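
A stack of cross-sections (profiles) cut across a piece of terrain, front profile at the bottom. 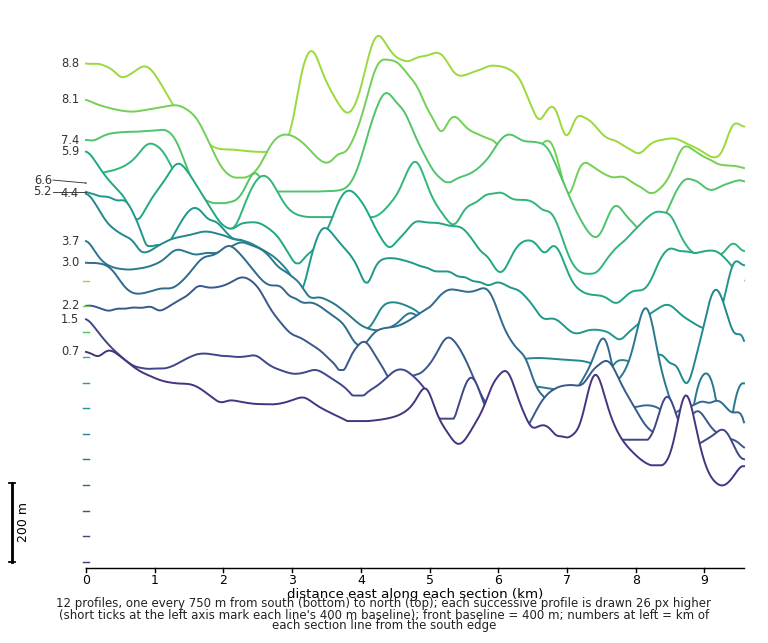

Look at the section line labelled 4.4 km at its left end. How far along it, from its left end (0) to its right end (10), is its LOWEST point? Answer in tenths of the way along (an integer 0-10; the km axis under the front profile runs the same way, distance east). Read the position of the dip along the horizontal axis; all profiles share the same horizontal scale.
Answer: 9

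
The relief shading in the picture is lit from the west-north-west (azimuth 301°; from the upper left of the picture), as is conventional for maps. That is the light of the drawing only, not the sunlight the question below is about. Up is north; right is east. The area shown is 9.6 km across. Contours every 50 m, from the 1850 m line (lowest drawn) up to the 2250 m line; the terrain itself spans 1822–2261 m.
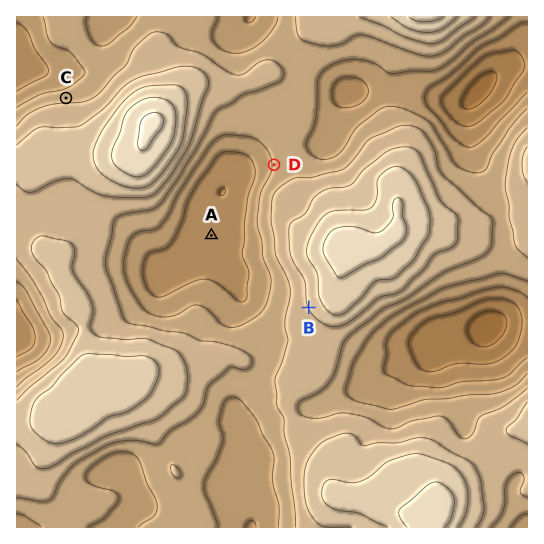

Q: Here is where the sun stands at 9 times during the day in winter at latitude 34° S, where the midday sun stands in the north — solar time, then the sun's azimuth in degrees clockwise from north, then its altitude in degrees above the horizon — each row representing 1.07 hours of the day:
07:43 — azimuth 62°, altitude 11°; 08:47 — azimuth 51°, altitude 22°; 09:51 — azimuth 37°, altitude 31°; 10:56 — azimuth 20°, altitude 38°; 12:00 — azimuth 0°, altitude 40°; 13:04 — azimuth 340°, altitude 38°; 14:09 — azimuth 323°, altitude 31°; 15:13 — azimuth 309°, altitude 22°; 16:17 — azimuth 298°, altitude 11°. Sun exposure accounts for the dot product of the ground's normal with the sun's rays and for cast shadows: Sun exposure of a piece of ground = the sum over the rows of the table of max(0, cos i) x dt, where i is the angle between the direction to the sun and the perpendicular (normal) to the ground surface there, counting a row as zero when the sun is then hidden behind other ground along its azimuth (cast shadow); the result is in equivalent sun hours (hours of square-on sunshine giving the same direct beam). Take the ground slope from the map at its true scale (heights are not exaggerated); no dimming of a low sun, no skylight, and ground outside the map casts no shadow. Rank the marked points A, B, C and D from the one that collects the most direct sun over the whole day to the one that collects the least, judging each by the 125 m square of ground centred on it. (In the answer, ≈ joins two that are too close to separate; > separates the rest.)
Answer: C > A ≈ D > B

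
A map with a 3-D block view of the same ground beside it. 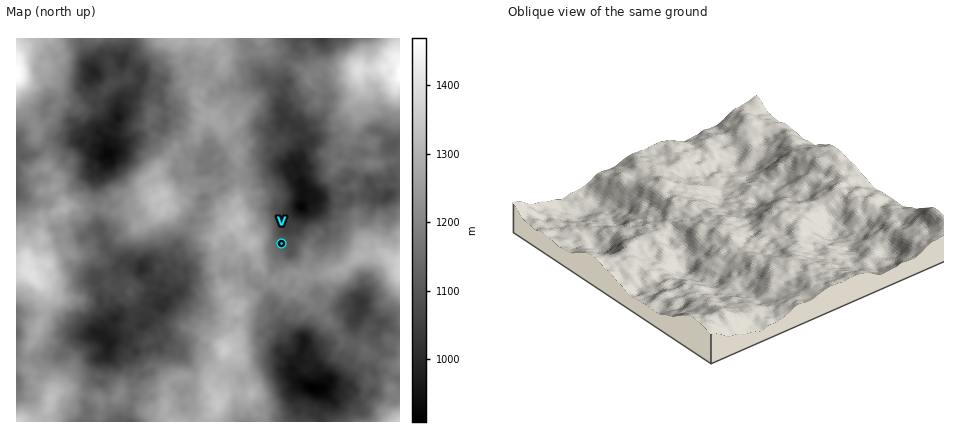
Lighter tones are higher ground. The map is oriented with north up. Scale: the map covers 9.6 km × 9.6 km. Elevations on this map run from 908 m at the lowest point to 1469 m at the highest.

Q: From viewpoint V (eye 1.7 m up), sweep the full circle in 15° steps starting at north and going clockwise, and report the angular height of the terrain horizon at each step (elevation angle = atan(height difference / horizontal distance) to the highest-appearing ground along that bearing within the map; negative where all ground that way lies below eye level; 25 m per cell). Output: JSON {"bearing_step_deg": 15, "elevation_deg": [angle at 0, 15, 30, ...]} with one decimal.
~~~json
{"bearing_step_deg": 15, "elevation_deg": [0.5, 1.1, 3.5, 1.0, 0.0, 2.3, 5.0, 6.7, 7.1, 7.4, 7.9, 8.7, 7.8, 6.9, 8.9, 11.5, 13.8, 15.5, 17.4, 16.3, 14.3, 10.2, 4.9, 1.9]}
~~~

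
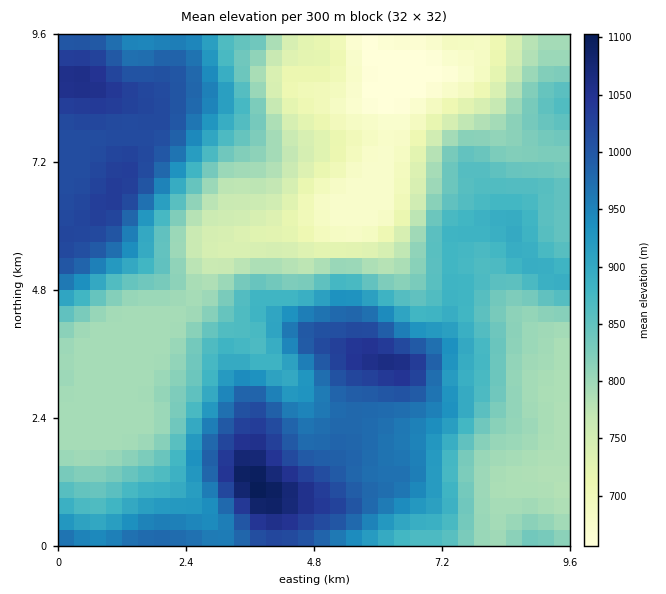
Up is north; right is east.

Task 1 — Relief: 650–1110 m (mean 860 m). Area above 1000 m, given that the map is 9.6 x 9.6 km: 13.4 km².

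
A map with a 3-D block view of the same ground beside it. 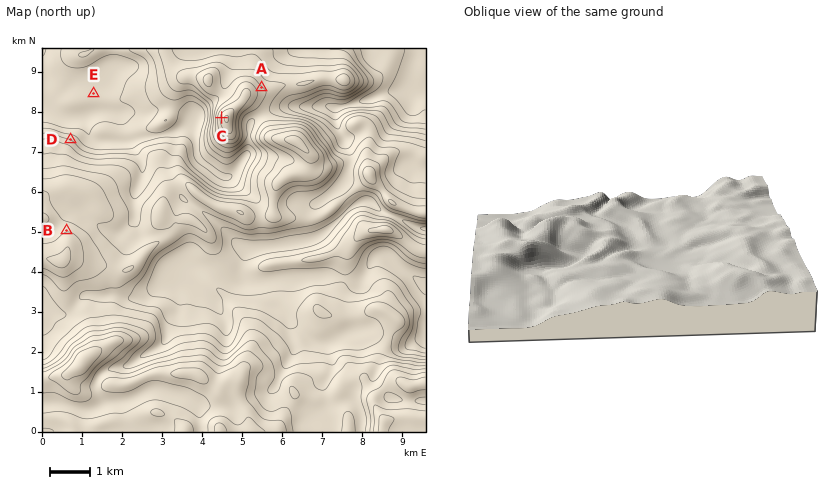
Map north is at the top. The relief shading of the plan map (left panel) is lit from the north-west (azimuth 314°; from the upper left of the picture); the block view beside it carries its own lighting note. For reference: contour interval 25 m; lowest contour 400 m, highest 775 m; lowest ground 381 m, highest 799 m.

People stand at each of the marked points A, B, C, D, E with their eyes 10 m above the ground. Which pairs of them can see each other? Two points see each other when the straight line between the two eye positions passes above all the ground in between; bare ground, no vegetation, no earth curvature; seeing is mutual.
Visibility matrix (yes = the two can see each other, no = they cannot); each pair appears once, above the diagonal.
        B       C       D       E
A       no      no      no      no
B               yes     no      no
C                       yes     yes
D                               yes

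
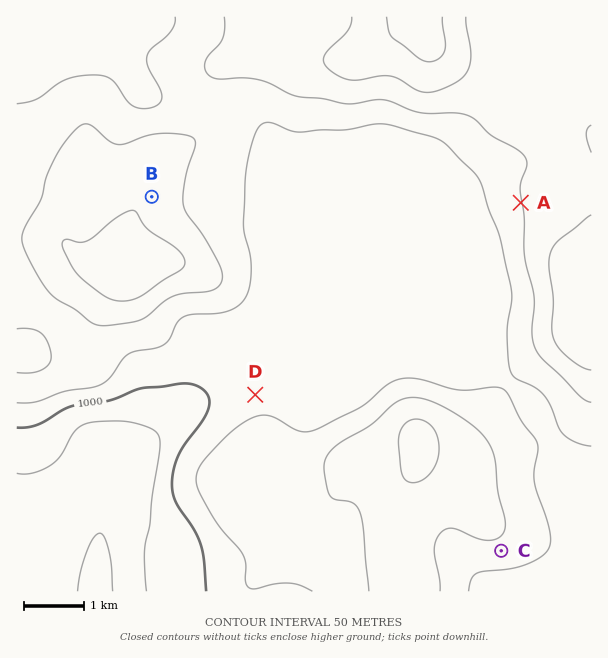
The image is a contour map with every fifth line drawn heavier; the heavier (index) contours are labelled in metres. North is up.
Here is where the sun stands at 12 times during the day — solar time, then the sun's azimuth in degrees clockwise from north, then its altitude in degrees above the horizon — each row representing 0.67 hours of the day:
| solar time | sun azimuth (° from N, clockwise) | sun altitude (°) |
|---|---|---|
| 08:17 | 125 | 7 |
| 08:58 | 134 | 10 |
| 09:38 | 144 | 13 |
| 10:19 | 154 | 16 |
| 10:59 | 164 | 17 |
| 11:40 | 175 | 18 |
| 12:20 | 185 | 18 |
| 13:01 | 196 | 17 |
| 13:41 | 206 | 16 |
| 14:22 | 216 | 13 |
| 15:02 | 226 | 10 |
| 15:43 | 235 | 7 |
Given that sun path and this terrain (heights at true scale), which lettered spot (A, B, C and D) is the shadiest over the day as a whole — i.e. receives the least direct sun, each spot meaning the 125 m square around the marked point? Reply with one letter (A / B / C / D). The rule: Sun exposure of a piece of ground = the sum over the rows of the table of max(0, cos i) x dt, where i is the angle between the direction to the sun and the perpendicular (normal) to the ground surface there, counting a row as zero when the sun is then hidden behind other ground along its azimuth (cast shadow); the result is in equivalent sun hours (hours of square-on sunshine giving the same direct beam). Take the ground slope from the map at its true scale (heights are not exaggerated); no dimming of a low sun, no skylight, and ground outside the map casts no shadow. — D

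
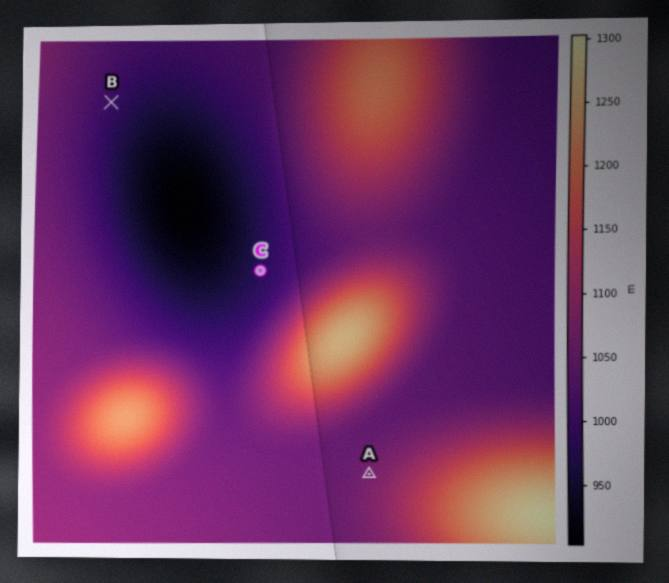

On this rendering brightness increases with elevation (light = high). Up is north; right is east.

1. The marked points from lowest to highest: C B A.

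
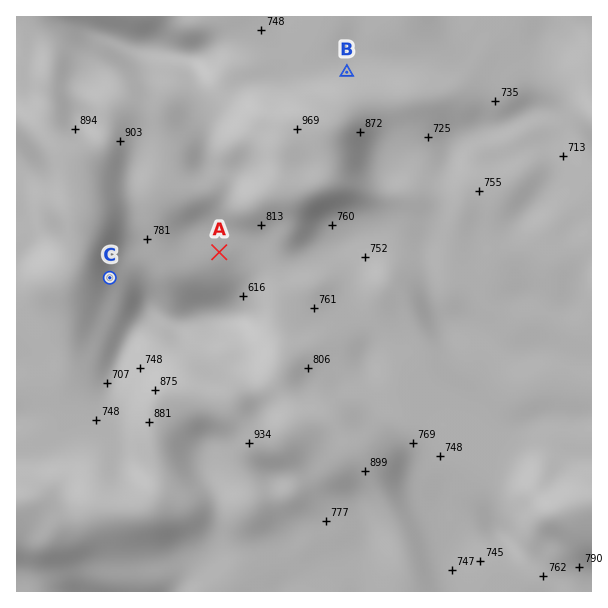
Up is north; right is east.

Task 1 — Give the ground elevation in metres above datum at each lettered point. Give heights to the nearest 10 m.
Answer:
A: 740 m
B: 750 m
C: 780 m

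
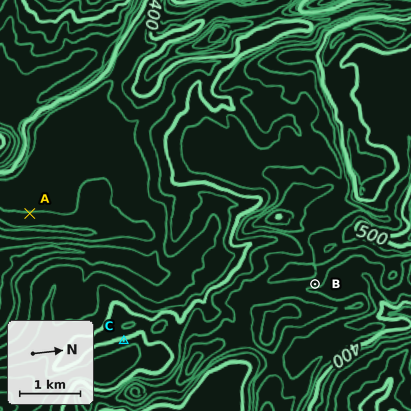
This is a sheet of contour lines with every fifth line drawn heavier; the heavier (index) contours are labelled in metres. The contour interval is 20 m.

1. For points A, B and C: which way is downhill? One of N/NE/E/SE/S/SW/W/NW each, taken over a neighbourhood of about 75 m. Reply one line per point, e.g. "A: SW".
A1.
A: W
B: E
C: E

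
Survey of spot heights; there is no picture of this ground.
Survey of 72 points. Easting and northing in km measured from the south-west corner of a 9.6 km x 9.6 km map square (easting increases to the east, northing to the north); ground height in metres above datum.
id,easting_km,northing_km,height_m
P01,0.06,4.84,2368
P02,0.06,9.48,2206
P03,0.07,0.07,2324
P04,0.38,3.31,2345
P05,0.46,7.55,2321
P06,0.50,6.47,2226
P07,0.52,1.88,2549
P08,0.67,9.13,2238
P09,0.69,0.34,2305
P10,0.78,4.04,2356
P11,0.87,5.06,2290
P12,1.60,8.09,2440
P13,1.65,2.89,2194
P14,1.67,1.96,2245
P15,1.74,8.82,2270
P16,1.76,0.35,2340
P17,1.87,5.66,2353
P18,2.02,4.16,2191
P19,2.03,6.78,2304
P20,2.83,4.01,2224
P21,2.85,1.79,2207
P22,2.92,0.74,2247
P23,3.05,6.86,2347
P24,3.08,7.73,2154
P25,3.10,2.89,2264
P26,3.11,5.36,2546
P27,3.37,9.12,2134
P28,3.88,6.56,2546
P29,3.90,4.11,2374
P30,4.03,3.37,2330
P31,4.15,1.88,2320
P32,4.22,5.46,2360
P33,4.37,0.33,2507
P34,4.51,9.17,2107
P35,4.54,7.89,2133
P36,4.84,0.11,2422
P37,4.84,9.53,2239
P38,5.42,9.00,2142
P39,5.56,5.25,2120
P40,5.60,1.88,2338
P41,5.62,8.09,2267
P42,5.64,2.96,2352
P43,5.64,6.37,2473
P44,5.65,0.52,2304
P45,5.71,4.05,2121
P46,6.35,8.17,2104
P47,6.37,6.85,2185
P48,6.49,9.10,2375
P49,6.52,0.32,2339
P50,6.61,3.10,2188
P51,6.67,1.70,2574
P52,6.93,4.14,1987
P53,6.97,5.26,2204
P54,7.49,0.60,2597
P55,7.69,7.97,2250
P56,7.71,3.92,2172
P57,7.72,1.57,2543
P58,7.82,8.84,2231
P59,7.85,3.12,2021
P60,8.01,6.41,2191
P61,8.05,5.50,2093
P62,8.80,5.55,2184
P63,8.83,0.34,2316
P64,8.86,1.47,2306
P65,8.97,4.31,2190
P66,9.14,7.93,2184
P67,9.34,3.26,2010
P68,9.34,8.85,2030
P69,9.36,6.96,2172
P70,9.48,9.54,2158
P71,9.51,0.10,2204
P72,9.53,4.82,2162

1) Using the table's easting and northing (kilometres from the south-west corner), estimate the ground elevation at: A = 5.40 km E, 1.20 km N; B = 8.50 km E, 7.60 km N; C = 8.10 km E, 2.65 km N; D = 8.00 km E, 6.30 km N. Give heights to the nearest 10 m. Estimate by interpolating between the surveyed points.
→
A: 2260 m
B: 2280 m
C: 2090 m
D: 2230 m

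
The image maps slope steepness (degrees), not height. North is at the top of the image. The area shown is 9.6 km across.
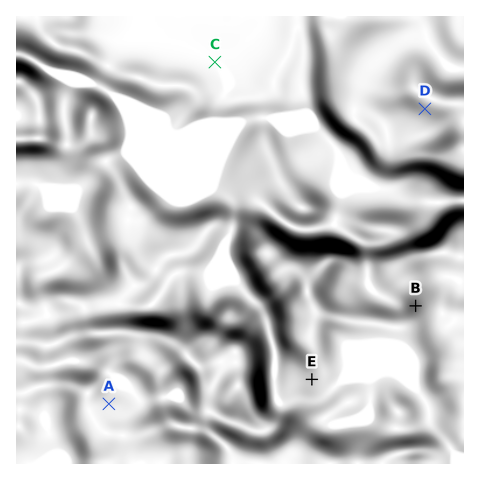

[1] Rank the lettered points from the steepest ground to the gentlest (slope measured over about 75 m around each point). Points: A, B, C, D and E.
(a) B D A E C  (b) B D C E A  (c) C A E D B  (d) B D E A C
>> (d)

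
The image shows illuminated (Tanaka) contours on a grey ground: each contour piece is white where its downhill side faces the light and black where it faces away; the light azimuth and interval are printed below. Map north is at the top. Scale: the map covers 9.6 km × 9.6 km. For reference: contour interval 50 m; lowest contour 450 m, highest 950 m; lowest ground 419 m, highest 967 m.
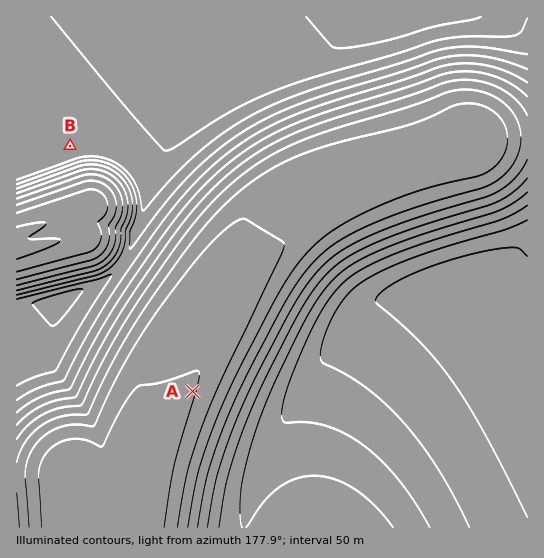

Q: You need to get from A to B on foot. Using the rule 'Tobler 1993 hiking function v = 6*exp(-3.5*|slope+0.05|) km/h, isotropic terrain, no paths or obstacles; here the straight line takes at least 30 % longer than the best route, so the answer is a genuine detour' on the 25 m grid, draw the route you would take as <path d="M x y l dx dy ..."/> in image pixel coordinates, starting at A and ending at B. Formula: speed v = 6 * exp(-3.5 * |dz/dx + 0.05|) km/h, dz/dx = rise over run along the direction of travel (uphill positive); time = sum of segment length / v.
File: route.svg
<path d="M193 391l-43-85 0-96-5-11-12-24-12-12-24-12-16 0-11-5"/>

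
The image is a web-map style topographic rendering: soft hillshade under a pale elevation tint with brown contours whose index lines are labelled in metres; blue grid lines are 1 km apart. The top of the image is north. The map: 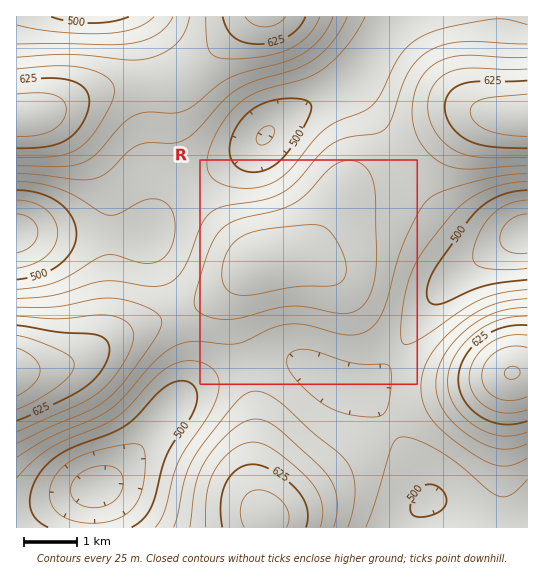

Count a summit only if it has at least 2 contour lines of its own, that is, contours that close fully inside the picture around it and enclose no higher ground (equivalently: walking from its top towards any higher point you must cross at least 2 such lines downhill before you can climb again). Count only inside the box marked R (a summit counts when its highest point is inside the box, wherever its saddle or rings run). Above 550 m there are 1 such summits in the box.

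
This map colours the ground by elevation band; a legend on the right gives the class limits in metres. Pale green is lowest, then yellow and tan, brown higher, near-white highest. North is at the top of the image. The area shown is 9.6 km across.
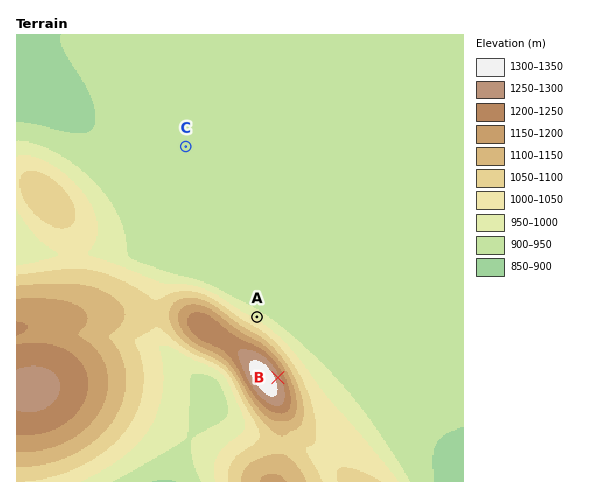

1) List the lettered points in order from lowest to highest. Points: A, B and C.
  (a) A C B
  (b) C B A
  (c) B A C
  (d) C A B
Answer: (d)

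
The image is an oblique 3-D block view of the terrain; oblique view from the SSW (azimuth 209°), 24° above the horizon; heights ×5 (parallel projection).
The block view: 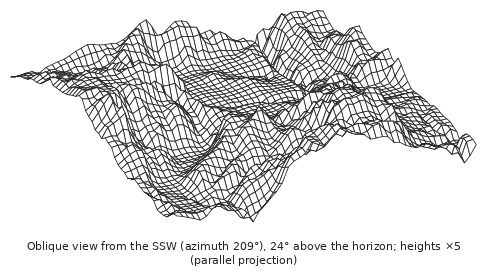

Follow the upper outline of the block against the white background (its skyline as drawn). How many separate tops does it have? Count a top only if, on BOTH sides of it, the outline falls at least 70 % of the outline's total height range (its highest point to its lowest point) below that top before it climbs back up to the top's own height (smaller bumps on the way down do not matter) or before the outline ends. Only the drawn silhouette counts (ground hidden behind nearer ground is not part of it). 0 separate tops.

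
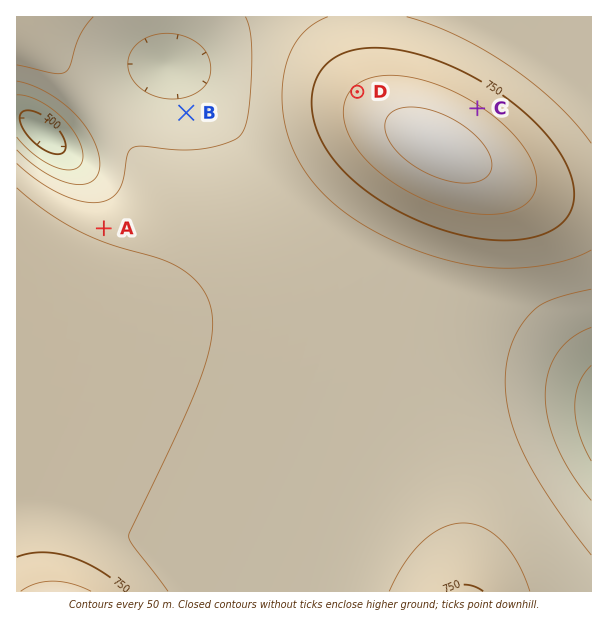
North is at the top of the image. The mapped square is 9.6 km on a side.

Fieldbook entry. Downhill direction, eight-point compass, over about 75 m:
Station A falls N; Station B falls N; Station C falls NE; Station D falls NW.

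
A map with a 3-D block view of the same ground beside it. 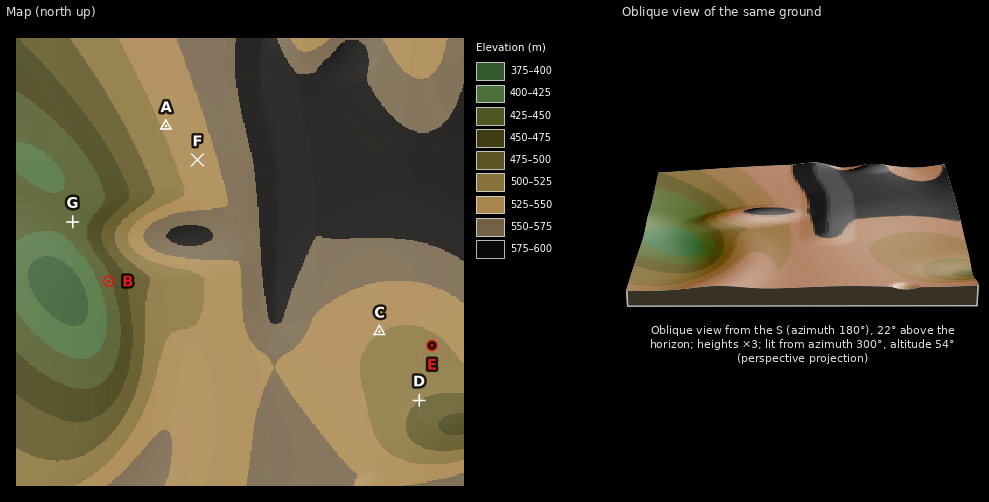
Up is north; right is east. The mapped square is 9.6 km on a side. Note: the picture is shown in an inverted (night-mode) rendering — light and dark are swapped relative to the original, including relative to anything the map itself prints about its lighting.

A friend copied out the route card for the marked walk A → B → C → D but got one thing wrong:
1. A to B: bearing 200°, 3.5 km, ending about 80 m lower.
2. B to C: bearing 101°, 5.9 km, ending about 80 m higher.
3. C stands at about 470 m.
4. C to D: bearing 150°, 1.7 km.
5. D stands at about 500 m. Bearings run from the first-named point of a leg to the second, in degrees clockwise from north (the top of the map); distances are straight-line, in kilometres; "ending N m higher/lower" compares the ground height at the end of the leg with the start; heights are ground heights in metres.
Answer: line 3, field height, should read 530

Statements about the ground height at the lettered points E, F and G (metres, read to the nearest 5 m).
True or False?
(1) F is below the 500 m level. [False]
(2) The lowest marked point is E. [False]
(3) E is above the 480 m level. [True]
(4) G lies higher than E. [False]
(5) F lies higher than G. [True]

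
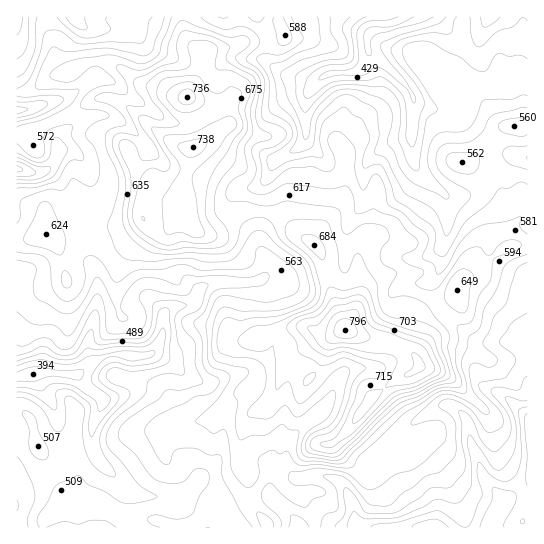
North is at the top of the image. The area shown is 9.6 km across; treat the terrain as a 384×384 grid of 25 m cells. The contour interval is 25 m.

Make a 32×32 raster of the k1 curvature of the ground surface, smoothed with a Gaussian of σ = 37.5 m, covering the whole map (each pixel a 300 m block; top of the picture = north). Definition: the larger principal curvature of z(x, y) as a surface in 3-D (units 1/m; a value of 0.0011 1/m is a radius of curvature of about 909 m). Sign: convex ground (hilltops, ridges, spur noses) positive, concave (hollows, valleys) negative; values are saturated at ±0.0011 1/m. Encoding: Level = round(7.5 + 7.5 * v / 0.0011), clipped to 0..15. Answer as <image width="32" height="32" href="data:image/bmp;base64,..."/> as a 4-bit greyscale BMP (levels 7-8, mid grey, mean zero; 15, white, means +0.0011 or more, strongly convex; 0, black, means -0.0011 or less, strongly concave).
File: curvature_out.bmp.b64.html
<image width="32" height="32" href="data:image/bmp;base64,Qk12AgAAAAAAAHYAAAAoAAAAIAAAACAAAAABAAQAAAAAAAACAAATCwAAEwsAABAAAAAAAAAAAAAAABEREQAiIiIAMzMzAERERABVVVUAZmZmAHd3dwCIiIgAmZmZAKqqqgC7u7sAzMzMAN3d3QDu7u4A////AKyYiZq7qZmfyMipmph7t6t5qZmYiHmIuYubqsuqiplsiJmJiIiYmLi6vIyYmJm5nImIqIial4q5uXi8qZiZqrqKipmYmYiLqJ3+14mpjJyrmoybqZiImpmJ//mIiauNq5uNmrqaqZm5ipf/iHmrjdnLj9epmImpvZyHj/d5h9+6ue6YqYmJi5nLqIzvuV74jIeYr/7KeYmHycl7ff//iriorIqneoraeaiLWZiuqIy6yr2/m6qW28p4rr3O7KmId5mNjdy4y7us3+v9uompqYiIi4q6qLjKiImrvneZireIiauZt5rIypiGXn6Xmb2YiIirqbd6qIiHh55qqZmPuoeGuYmqmHqruHa8enmbnJqXusiZiayqy3eb+oqJu3q43quomIvbv8qIvKp6qquYqZl7iHiemappq6mKmKqYmYmLvKmHfYiqeKqYeKjYeIeIisrLiGypuYanqIi56YiJmZprnYiOuLmJyZuoyNh5q6iZ/4mI7mzcmYiYqsqKibu5idx6q+rvrNu+/IyaqXqne6vP+oh+2Jiep6qrmZqLl3rMt4vs+pvcnLiJmsmrmaiJeu+qm3zM2orqiXq7q4ypmIl7zansq4udu4iHl8i7iIiJeqrdt2qLqYi3nPqMuZiJmYq7eYeKzc3r3brHu9yZmZmMt6qZiMh4muiouXmIq6ea"/>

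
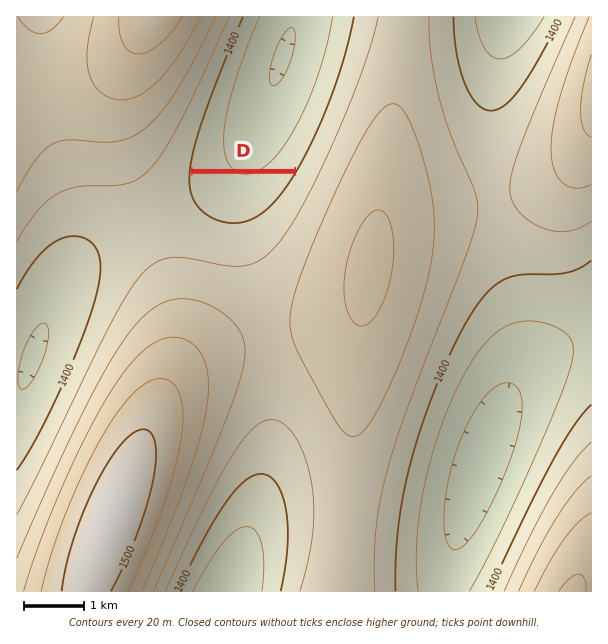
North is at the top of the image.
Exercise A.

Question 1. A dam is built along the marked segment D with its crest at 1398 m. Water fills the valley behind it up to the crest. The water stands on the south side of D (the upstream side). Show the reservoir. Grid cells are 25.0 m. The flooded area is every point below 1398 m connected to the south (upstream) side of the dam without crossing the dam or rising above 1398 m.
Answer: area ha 90.8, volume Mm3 6.51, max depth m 18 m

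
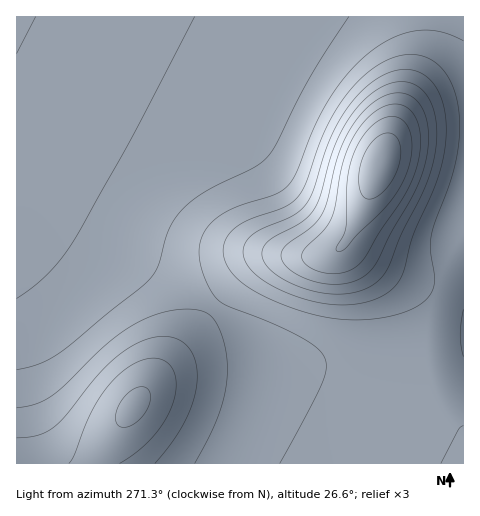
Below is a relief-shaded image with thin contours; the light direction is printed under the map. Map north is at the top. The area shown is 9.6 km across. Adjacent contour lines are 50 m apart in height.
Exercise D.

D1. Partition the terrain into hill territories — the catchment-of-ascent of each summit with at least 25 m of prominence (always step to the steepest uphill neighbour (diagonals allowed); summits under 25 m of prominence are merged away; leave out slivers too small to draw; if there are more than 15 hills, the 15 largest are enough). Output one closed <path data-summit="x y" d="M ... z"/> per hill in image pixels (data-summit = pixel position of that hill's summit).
<path data-summit="381 166" d="M463 16l-446 0-1 177 71 42 68 34 46 28 34 27 20 20 7 13 4 3 40 6 41 0 116-19z"/><path data-summit="133 406" d="M17 193l-1 270 211 1 20-43 13-39 2-27-7-11-35-33-37-25-28-17-68-34z"/><path data-summit="463 463" d="M463 347l-116 19-54-1-23-4-7-3-3 24-7 24-26 57 236 1z"/>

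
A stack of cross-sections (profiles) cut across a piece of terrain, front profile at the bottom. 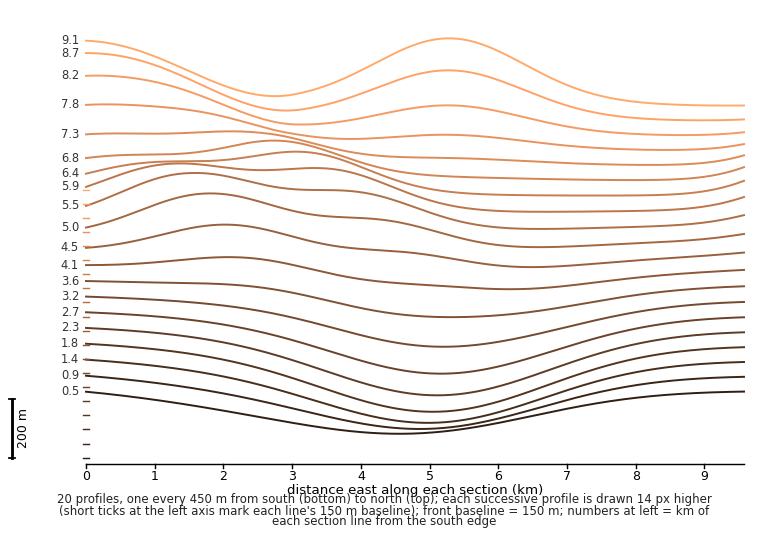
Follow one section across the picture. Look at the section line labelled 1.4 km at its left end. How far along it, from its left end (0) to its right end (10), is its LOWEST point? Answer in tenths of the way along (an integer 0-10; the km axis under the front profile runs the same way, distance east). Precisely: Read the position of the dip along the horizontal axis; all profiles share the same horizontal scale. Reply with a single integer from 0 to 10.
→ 5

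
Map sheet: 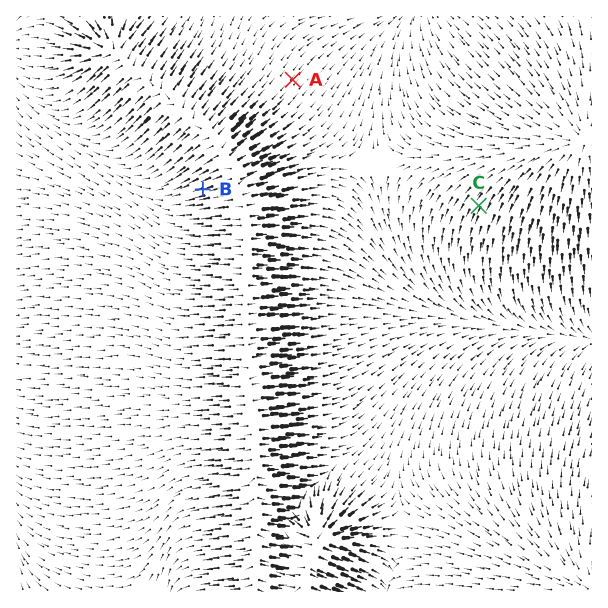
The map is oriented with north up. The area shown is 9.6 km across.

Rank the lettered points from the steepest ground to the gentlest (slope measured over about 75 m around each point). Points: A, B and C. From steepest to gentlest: B C A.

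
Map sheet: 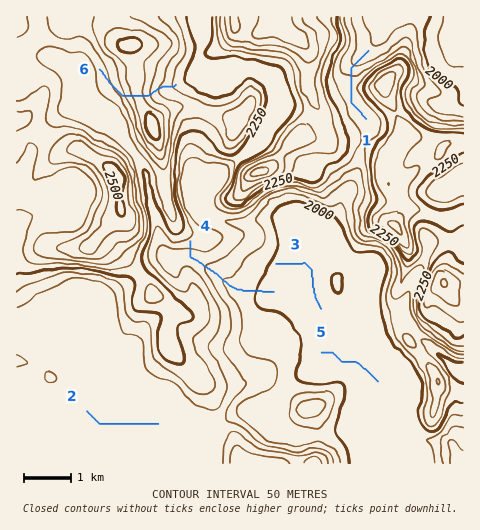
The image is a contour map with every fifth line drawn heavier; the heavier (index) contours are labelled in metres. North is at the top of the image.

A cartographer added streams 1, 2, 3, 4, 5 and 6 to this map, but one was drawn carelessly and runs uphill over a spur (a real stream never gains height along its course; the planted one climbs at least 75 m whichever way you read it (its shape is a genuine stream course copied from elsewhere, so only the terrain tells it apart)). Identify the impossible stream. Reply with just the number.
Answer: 6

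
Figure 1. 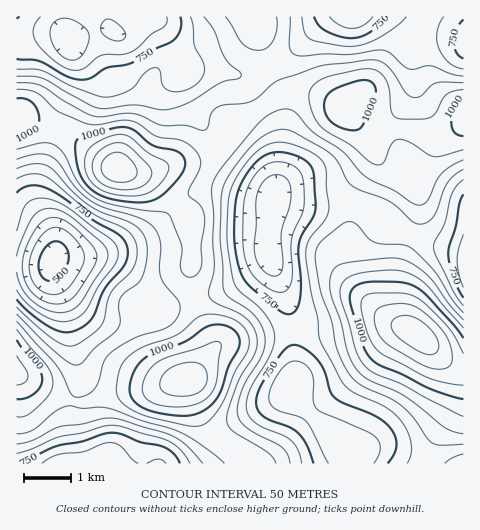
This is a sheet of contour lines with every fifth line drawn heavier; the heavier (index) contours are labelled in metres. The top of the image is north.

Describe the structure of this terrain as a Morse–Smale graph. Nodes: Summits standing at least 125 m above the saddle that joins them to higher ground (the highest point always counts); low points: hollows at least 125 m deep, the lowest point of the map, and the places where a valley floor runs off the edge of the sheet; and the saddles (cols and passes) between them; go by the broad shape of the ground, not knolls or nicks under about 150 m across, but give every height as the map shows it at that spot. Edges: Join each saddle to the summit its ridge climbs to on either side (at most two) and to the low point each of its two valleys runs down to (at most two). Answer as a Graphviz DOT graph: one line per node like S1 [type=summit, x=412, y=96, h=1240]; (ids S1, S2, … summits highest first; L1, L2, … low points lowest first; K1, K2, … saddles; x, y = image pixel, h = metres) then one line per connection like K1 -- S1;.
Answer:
graph terrain {
  S1 [type=summit, x=118, y=168, h=1191];
  S2 [type=summit, x=417, y=335, h=1182];
  S3 [type=summit, x=188, y=379, h=1138];
  S4 [type=summit, x=17, y=371, h=1071];
  L1 [type=low, x=52, y=262, h=475];
  L2 [type=low, x=68, y=42, h=615];
  L3 [type=low, x=270, y=255, h=620];
  L4 [type=low, x=106, y=463, h=654];
  L5 [type=low, x=463, y=264, h=654];
  L6 [type=low, x=353, y=17, h=661];
  K1 [type=saddle, x=55, y=129, h=978];
  K2 [type=saddle, x=220, y=439, h=924];
  K3 [type=saddle, x=195, y=300, h=918];
  K4 [type=saddle, x=262, y=106, h=911];
  K5 [type=saddle, x=74, y=402, h=902];
  K6 [type=saddle, x=271, y=64, h=877];
  K7 [type=saddle, x=412, y=236, h=835];
  K8 [type=saddle, x=293, y=332, h=765];
  K1 -- S1;
  K1 -- L1;
  K1 -- L2;
  K2 -- S3;
  K2 -- L3;
  K2 -- L4;
  K3 -- S1;
  K3 -- S3;
  K3 -- L1;
  K3 -- L3;
  K4 -- S1;
  K4 -- L2;
  K4 -- L3;
  K5 -- S3;
  K5 -- S4;
  K5 -- L1;
  K5 -- L4;
  K6 -- S1;
  K6 -- L2;
  K6 -- L6;
  K7 -- S1;
  K7 -- S2;
  K7 -- L3;
  K7 -- L5;
  K8 -- S2;
  K8 -- S3;
  K8 -- L3;
}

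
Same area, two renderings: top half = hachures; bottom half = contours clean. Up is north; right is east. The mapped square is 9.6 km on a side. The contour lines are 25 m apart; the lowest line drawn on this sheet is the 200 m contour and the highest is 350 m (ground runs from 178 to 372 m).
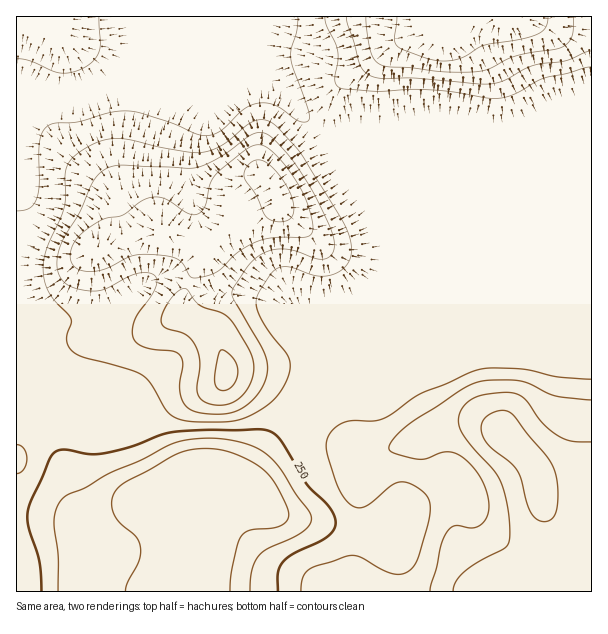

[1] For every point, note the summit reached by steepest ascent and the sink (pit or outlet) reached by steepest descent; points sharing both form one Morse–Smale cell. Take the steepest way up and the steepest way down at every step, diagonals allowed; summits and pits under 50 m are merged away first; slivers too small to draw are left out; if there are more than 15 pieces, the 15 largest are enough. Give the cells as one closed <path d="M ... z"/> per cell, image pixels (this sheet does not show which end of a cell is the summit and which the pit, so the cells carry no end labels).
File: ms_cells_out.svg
<path d="M591 122l-79 0-8 4-96-4-13 5-59 0-12 4 2 6 18 18 30 70 6 23-1 22-5 12-12 12-25 63-24 39-42 45-30 48-11 11-15 8-9 10-18 43-1 18 2 13 403-1z"/><path d="M242 16l-86 0-18 44-12 13-15 11-31 13-64 2 0 219 16 39 14 17 18 16 9 20 0 12-6 24 0 25 5 20 8 16 16 13 11 0 33-20 16-2 18 20 12 28 2 24 4-18 14-34 9-10 15-8 11-11 21-36 46-51 24-36 28-66 2-6 12-12 6-19 0-15-2-14-34-79-18-18-2-6-13-9-16-15-5-8-22-21z"/><path d="M591 16l-349 1 26 61 22 21 5 8 16 15 15 8 10-3 59 0 13-5 54 4 42 0 8-4 79 0z"/><path d="M17 319l-1 272 82 1-8-5-4-11 0-22 4-11 12-14 30-22-3-1-22 14-11 0-7-4-11-13-6-12-5-20 0-25 6-24 0-12-9-20-18-16-14-17z"/><path d="M155 16l-138 0-1 82 64-1 31-13 15-11 12-13 18-42z"/><path d="M156 498l-15 2-39 29-10 10-6 15 0 22 6 13 7 3 89-1-2-45-14-31z"/>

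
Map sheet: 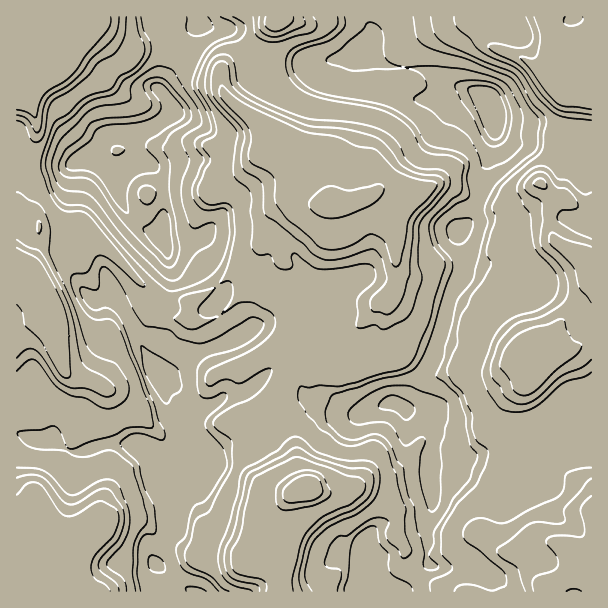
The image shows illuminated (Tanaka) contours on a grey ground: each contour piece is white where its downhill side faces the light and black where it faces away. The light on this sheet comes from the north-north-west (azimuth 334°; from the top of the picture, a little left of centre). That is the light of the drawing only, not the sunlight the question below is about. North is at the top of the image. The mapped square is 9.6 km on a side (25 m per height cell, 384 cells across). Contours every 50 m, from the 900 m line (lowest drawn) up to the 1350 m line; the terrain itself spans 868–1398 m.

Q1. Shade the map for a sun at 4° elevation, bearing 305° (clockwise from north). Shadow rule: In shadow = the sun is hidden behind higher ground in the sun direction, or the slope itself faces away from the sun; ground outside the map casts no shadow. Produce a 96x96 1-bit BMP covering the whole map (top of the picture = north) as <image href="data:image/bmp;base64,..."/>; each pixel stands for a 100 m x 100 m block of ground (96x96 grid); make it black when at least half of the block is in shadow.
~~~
<image width="96" height="96" href="data:image/bmp;base64,Qk2+BAAAAAAAAD4AAAAoAAAAYAAAAGAAAAABAAEAAAAAAIAEAAATCwAAEwsAAAIAAAAAAAAA////AAAAAAAAAf///4f////gABgAAf//z4f////gAAAAD///h4f////AAAAAD///AAP////AAAAAH//8AAP///+AAAAAP//4AHP///+AAAAAP//4AHP///+AAAAAH//4ACH///8AAAAAA//4AAH///8AAAAAAf/4AAH///8AAAAAAP/4AAD///8AAAAAAP/4AAH///8AAAAAAP/4AAf///8AAAAAAH/4AA////8AAAADgH/4AAf///8AAAADgP/wAAP///8AAAAHgO/wAAB+f/8AAAAHAN/8AAA8P/8AAAAGAB//wAA4P/4AAAAAAB//wAAQH/wAAAAAAB//4AAAH/AAAAAAAB//4AAAB+AAAAAAAD//4AAAB8AAAAAAPH//wAAAB4AAAAAAP///wAAABwAAAAMOP///gAAEA/8AAA9+D///AAAHw//AAD/+AP//AAA////AB/88AH//AAA////AD/8AAf//gAH////AP/8AB///gAH////AP/8AH///4AP////AH/8Af///+AP////AD/8Aff/++AP///+AB/8A+P/894J///8AA/88///8d8Zj//8AAf/8///8A+YAP/4AAP/4///8AeIAB/8AAH/4///4AGAAAP8AAB/w///wAAAAAH/AAA/g////+AAAAD/gAAPB//+f/gAAAH/gAAHB///P/wAAA//gAAAA///H/4AAf//gAAQA///H/8AAP//oAAYA//oAf8AAH//+AAID//ADn4AAD//+AAAD//AHzwAAA///AAAH/+DD4AAAA///AAAH/+OA4AAAAf//wAAH/+GAcAAAAP//wAAH/8HAAAAB+P//wAAH/8fAAAAP/f//wAAP/4/AAAI//f//wAAP/x/AAAA//f//4AAP/z/AAAAf/f//8AAP/n/gAEAf/P//+AAP4P/gAAAP/v//+AAPwf/ggAAA/v//8AAPg///wAAB////4AAPB///wAAH////wAcOB///4AAf////gD8OD///8AAf////AH8Nj///8AAP////AH8D///88AAA///+AD8H///8cAAAP1/+AA4P///8AAAADw//A+wP///8AAAABgf/AOgP///8AAAAAAP/AOAf///+AAAAAAH/AMAf///+AAAAAOB+AAAf////AAAAA+A8AAAf////AAAAA8AYAAAf///+AAAAB5wAAAAf///+AAAAAz/3AAAf////AAAAAD/vgAAf////gAAAAH/PgAEf////gAAAAH+PwAff////gAAAAH8fwA/f////gAAAAf4fwD+f////ABAAB/w/wD8f////APAAP/h/wBj/////B+AD//D/wAf////+D8D//+D/4Ac////+H4P//+H/8AAB///+Pwf//+H/8AAA///8Pg///8D/8AAAf//8HA///4B/8AAAP//8GA///wH/4AAAH//4AA///gfxgAAAH//wAB///A/AAAAAD//gAD//+AAAAAAAB//AAH//8AAAAAAAA/+AAD//4AAAAAAAAf4AEA//wAAQAAAAAfwAOAfPgAAAABA="/>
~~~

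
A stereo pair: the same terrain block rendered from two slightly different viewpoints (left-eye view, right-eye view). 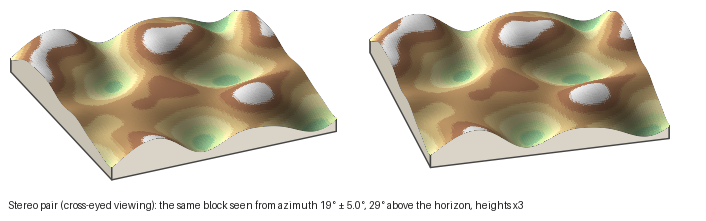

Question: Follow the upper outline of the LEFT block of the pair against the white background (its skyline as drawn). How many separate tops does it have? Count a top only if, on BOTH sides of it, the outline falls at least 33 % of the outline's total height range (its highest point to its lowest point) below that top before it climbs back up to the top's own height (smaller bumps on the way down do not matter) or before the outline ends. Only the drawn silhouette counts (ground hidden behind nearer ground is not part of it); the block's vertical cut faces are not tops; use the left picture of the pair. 1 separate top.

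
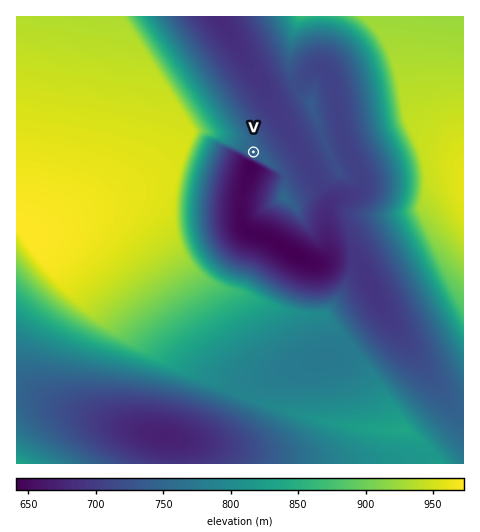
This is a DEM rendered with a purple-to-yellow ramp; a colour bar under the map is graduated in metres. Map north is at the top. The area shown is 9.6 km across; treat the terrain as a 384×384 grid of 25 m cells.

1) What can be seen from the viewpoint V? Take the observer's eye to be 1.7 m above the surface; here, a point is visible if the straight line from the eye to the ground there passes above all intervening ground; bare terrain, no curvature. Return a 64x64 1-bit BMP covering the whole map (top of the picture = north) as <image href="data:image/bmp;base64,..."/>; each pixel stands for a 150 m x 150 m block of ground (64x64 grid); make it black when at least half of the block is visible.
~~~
<image width="64" height="64" href="data:image/bmp;base64,Qk0+AgAAAAAAAD4AAAAoAAAAQAAAAEAAAAABAAEAAAAAAAACAAATCwAAEwsAAAIAAAAAAAAA////AAAAAAAAAAAAAAAADgAAAAAAAAAOAAAAAAAAABwAAAAAAAAAOAAAAAAAAABxAAAAAAAAH+EAAAAAAAAfwwAAAAAAAB+DAAAAAAAAH4cAAAAAAAAfBwAAAAAAAD4PAAAAAAAAPA8AAAAAAAA4DwAAAAAAADAfAAAAAAAAcB8AAAAAAABgPwAAAAAAAMA/AAAAAAAAwH8AAAAAAAGAfwAAAAAAAwD/AAAAAAAHAf8AAAAAAH4B/wAAAAAH/AP/AAAAAB/8A/4AAAAA/+AH/gAAAAf/wAP8AAAAH/+AAfwAAAA//gAB+AAAAH/4AAH4AAAA/+AAA/gAAAD/AAAH8AAAAfwAAAfwAAAB+AAAD+AAAAH4AAAf4AAAAfAAAB/gAAAD8AAAP8AAAAPwAAA/wAAAAfAAAD/AAAAB8AQAP8AAAAHwAgA/4AAAAfAAAB/gAAAB8AAEP+AAAADwAAQ/wAAAAPAACD/AAAAA8GAYf8AAAABxwBB/wAAAAH+AMP+AAAAAfgBw/4AAAABwAGD/AAAAAEAA4P8AAAAAgADg/wAAAAEAAcD+AAAAAAABwP4AAAAAAAOA/gAAAAAAA4D+AAAAAAADwP4AAAAAAAfh/AAAAAAAB//8AAAAAAAP//wAAAAAAA//+AAAAAAAD//4AAAAAAAf//AAAAAAAB//4AAAAAAAH//AAA=="/>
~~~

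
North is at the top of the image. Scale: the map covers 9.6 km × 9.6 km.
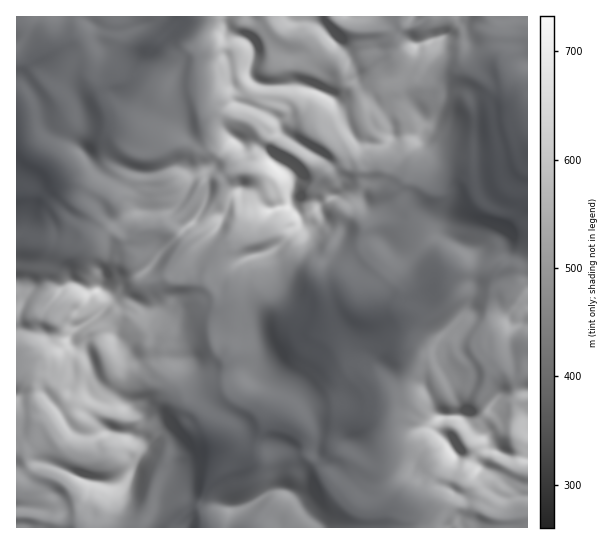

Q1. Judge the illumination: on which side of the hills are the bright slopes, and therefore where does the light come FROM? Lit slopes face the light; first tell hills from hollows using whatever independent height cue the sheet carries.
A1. SW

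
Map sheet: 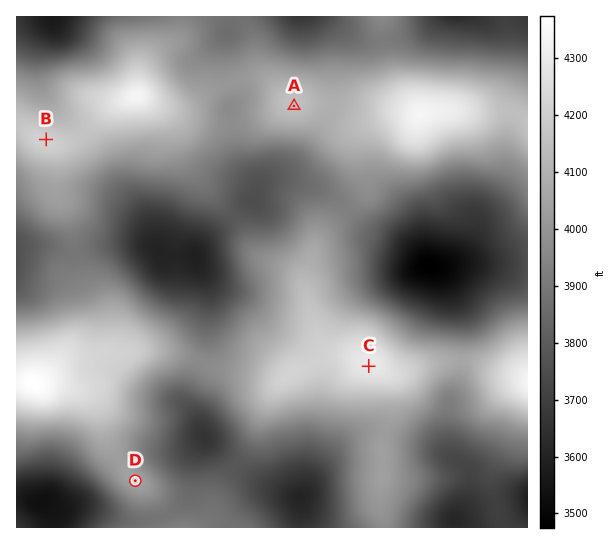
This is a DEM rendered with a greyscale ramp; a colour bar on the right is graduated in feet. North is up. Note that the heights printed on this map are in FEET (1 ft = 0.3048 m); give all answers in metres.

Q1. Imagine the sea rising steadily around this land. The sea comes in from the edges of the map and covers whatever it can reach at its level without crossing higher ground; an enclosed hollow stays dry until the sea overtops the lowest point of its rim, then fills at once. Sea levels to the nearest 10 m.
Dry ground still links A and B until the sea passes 1220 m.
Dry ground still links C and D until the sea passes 1210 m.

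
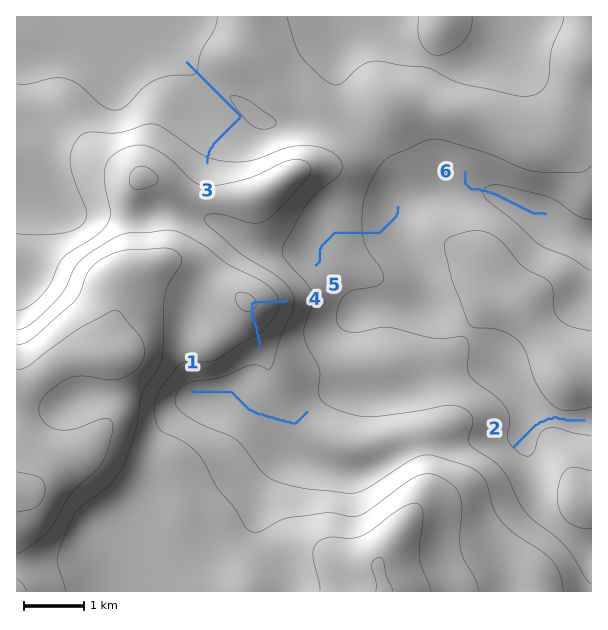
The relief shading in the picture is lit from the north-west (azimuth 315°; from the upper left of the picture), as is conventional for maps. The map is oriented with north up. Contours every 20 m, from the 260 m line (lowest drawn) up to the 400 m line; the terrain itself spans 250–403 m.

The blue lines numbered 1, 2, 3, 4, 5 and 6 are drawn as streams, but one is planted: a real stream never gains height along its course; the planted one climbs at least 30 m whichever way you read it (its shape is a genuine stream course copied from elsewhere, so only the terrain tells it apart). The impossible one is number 4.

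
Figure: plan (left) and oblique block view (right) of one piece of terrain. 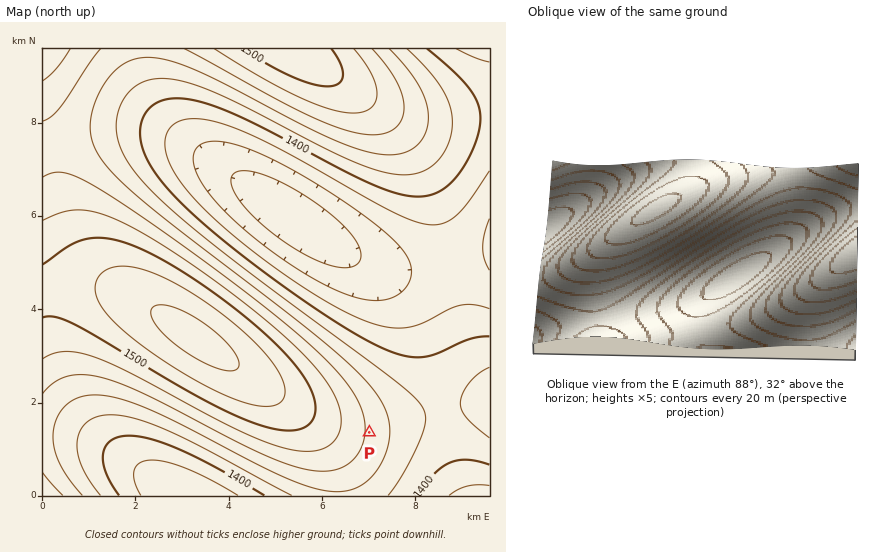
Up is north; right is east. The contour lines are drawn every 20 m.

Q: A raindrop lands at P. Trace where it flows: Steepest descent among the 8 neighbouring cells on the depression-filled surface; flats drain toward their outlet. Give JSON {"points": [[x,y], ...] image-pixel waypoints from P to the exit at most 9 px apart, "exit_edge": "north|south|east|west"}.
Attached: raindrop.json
{"points": [[369, 432], [379, 432], [388, 432], [397, 432], [407, 432], [416, 432], [425, 432], [435, 442], [444, 451], [450, 460], [453, 470], [457, 479], [461, 488], [465, 495]], "exit_edge": "south"}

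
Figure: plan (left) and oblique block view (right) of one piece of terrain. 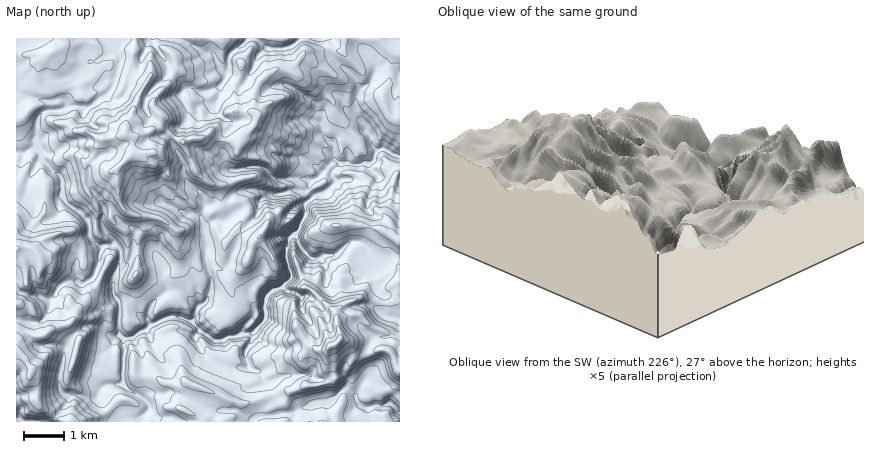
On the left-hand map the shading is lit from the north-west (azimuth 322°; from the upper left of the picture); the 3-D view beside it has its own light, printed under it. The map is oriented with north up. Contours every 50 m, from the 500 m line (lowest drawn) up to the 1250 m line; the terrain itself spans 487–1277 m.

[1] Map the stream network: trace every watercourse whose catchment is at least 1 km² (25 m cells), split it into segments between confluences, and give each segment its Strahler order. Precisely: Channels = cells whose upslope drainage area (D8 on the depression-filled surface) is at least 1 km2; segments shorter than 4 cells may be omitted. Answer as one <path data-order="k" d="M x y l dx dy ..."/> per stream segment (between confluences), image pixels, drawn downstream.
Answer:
<path data-order="1" d="M258 418l16-2 6-2 14-2 6-4 10-2 4-4 12-2 4-2 2 0 4-2 8-8 4 0 8 8"/><path data-order="1" d="M148 404l-8-8-10-4-4-4-2-2 0-6"/><path data-order="2" d="M356 396l2 6 4 4 4 2 4 0 2-2 10 0 4-2 4 0 6 4 4 6"/><path data-order="1" d="M358 390l-2 6"/><path data-order="2" d="M124 380l-2-2 2-24 0-14 2-2"/><path data-order="1" d="M284 376l-14 6-4 0-8-12-4 0-6-4-2-8 0-6 6-12 0-8"/><path data-order="1" d="M64 356l-2 8-2 10 0 14 4 6 14 0 8 4 10 0 2-4 2-4 4-4 4-2 12 0 4-4"/><path data-order="3" d="M126 338l8 0 4-6 4-2 2 0 10-6"/><path data-order="1" d="M118 336l8 2"/><path data-order="1" d="M196 336l2-4 4 0"/><path data-order="3" d="M252 332l8-6 6-8 0-14 2-8 10-8 2 0 8-6"/><path data-order="3" d="M202 332l12 8 10 0 4-4 6 0 8-2 8 0 2-2"/><path data-order="3" d="M154 324l16-8 12 2 8 4 2 0 2 2"/><path data-order="3" d="M194 324l8 8"/><path data-order="1" d="M52 298l4-4 0-2 2-4 4-4 4-2 10 0 4 2 4 0 4-4 2 0 4-4 6-16 0-6 2-6 2-2"/><path data-order="1" d="M300 296l-4-4-8 0-4-2 0-4 4-4"/><path data-order="3" d="M288 282l2-4 2-4-6-14 0-12 2-4 0-6 10-8"/><path data-order="1" d="M162 268l0 8 4 6 0 10-6 4-8 8-2 4-2 12 2 4 4 0"/><path data-order="1" d="M374 262l0-4-4-4-4-6-4-6-4 0-6 0-4 2-12 10-12 0-6 4-6 0-12-12-4-8 2-8"/><path data-order="2" d="M104 246l12 0"/><path data-order="2" d="M116 246l4 4 0 10-6 16 0 18 0 2 4 2 2 6-2 28 8 6"/><path data-order="3" d="M298 230l2-4 0-2 6-10 0-10 10-10 2 0 2-2 6 0 8-8 0-6-2-2 0-4 6-6 6-2"/><path data-order="2" d="M202 218l2 6 2 16 0 20 6 18 0 8-4 10 0 4-4 4-4 2-4 6 0 4-2 4 0 4"/><path data-order="1" d="M164 204l4 0 12 8 18 4 4 2"/><path data-order="1" d="M96 194l2 4 6 10 0 8-2 4 0 6 4 6 8 8 0 2 2 4"/><path data-order="1" d="M274 194l10 0 6-4 16 0 4-4 0-6"/><path data-order="2" d="M310 180l8-2 6-6"/><path data-order="1" d="M184 176l2 4 8 8 4 2 6 6 0 12-2 6 0 4"/><path data-order="2" d="M324 172l10-12 2 0"/><path data-order="1" d="M374 172l-6-6 2-2"/><path data-order="1" d="M34 170l4-10 6 2"/><path data-order="1" d="M232 170l4 0 14-4 10 0 4 2 10 10 4 0 2 2 26-2 4 2"/><path data-order="3" d="M344 164l26 0"/><path data-order="3" d="M370 164l4-4 0-4 4-6"/><path data-order="2" d="M44 162l18 18 0 8 2 0 2 14 4 4 8 4 10 12 2 14 8 10 6 0"/><path data-order="2" d="M336 160l4 2 4 2"/><path data-order="1" d="M306 160l14 12 4 0"/><path data-order="3" d="M378 150l2 0 6 0 6 4 8 2"/><path data-order="1" d="M320 114l2 2 0 16 12 12 0 14 2 2"/><path data-order="2" d="M62 110l-2 0-14 0-4 2-4 6-2 4 0 16 6 10 0 10 2 4"/><path data-order="1" d="M216 102l4-8 0-8"/><path data-order="1" d="M52 100l12 0 2 4 0 2-4 4"/><path data-order="1" d="M186 88l8 0 6 4 6 0 14-6"/><path data-order="2" d="M220 86l4-6 2-4 2-4 0-2"/><path data-order="1" d="M370 82l-10 8-4 8 0 12 6 12 4 4 0 6 4 4 4 12 2 2 2 0"/><path data-order="2" d="M228 70l0-12 2-4 12-8 6-8 6 0 4 2 8 8 4 0 2 0 12 0 4 0 6-4 6-6 22 0"/><path data-order="1" d="M166 64l-2-6-10-14 0-4 0-2 24 0 4 2 22 12 8 0 2 4 6 12 4 4 4-2"/><path data-order="1" d="M90 62l6 0 8-4 4-6 2 2 8 0 2 2 0 6-2 6-2 6-2 4 0 6-2 4-6 8-8 2-10 10-2-2-18 0-6 4"/>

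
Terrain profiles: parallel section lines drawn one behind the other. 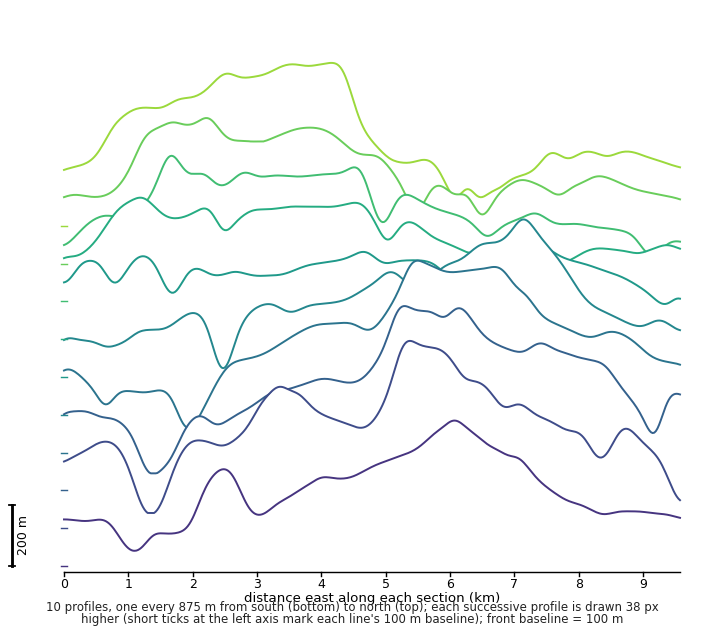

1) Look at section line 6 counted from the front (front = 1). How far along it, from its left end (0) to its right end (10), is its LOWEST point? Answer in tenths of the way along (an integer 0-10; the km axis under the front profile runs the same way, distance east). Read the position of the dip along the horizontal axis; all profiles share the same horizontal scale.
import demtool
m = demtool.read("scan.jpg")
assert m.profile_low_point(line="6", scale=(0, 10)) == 10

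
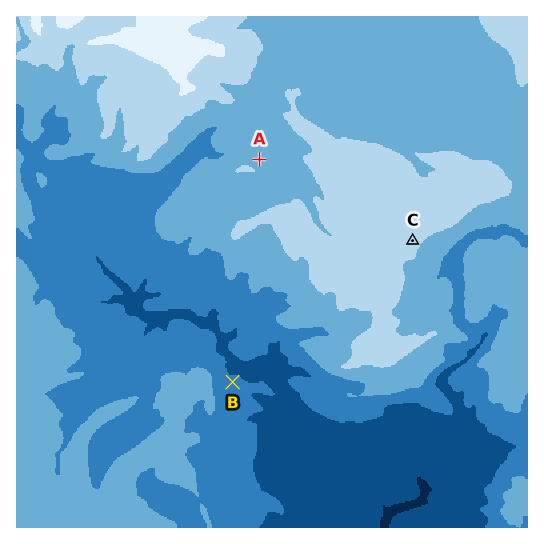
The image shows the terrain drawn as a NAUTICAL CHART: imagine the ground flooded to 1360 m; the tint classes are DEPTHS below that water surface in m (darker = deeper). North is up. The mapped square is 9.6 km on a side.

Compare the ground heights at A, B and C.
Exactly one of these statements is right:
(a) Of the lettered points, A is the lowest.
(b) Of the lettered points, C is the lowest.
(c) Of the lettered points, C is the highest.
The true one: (c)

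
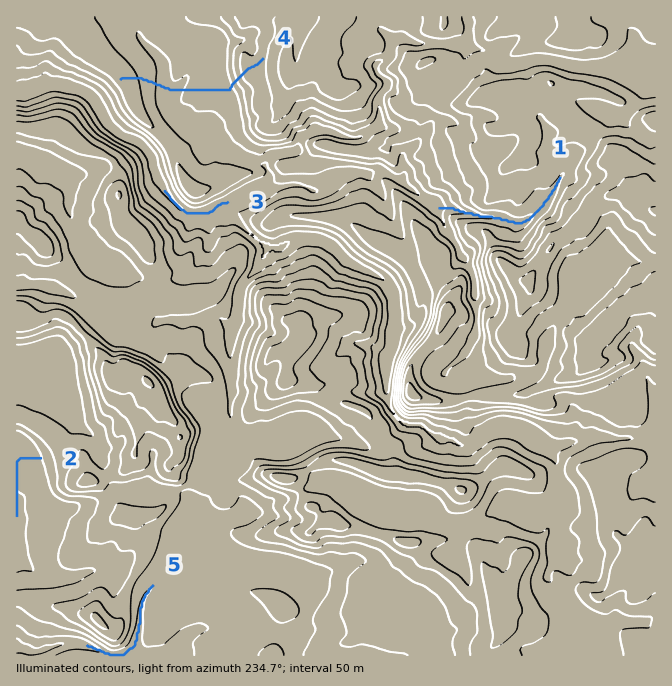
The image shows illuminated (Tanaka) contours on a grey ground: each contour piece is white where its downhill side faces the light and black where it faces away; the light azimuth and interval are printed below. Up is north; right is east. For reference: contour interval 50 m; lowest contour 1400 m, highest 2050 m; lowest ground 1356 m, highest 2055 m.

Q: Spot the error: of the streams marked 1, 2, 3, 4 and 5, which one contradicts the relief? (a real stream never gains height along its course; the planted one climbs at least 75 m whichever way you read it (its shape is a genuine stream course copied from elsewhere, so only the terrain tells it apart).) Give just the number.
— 4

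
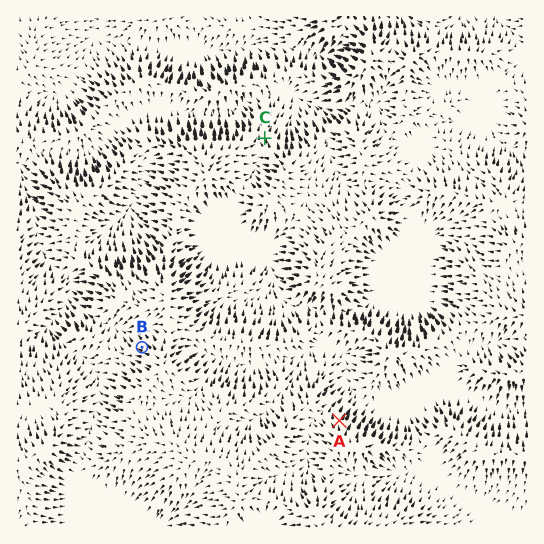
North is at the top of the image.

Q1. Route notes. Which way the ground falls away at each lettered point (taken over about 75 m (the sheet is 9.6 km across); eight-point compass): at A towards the N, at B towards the NW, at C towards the N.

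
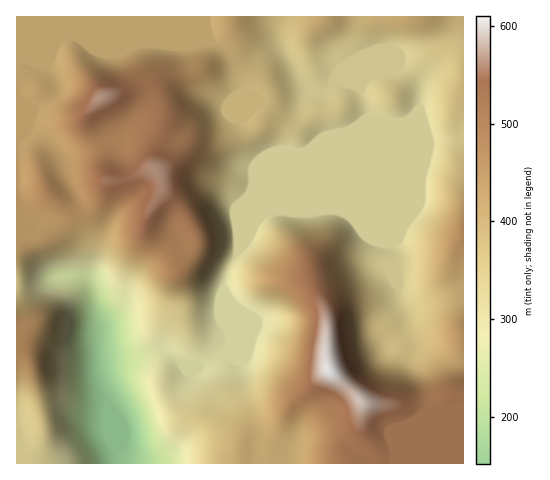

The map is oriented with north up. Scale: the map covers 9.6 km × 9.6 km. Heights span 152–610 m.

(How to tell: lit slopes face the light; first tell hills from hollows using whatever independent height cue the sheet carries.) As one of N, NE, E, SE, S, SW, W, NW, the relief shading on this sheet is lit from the W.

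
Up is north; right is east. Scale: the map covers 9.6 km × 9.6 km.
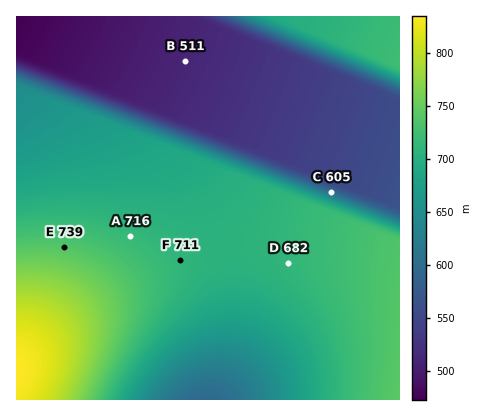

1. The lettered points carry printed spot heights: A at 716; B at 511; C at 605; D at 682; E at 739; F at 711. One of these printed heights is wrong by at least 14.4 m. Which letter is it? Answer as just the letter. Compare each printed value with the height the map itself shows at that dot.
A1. D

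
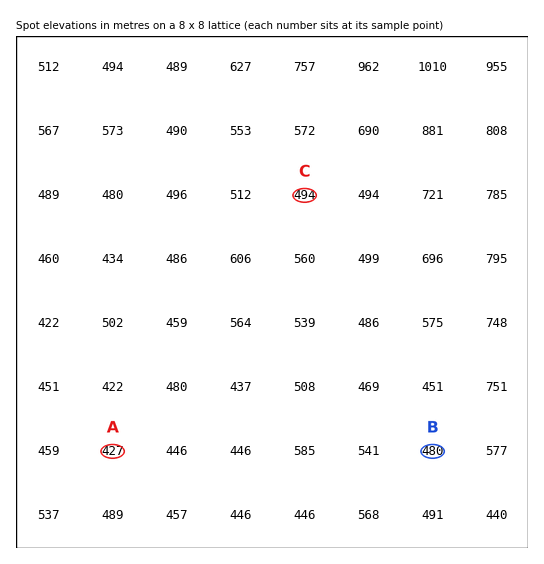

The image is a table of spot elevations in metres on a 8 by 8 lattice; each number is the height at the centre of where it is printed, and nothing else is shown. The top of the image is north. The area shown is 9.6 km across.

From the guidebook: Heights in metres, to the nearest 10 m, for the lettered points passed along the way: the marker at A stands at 430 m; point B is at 480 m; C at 490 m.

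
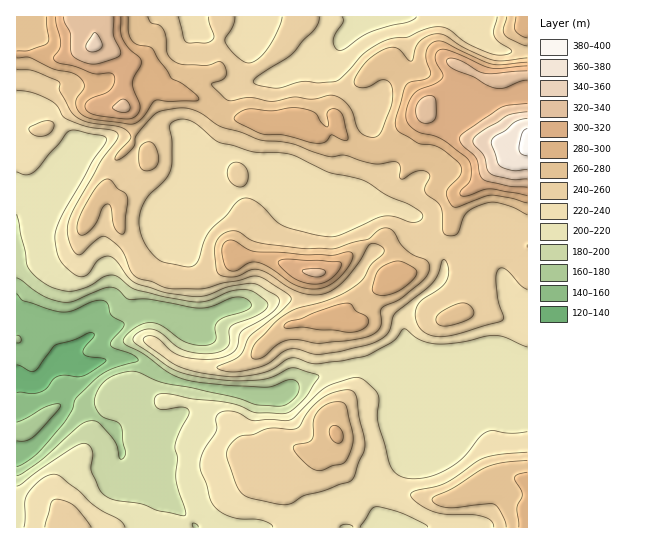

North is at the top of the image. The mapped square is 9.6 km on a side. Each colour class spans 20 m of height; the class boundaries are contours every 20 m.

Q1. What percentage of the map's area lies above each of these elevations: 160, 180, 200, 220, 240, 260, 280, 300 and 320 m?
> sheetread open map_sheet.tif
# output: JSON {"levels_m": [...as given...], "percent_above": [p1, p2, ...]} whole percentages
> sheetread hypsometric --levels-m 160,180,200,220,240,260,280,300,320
{"levels_m": [160, 180, 200, 220, 240, 260, 280, 300, 320], "percent_above": [96, 92, 85, 69, 47, 26, 13, 7, 3]}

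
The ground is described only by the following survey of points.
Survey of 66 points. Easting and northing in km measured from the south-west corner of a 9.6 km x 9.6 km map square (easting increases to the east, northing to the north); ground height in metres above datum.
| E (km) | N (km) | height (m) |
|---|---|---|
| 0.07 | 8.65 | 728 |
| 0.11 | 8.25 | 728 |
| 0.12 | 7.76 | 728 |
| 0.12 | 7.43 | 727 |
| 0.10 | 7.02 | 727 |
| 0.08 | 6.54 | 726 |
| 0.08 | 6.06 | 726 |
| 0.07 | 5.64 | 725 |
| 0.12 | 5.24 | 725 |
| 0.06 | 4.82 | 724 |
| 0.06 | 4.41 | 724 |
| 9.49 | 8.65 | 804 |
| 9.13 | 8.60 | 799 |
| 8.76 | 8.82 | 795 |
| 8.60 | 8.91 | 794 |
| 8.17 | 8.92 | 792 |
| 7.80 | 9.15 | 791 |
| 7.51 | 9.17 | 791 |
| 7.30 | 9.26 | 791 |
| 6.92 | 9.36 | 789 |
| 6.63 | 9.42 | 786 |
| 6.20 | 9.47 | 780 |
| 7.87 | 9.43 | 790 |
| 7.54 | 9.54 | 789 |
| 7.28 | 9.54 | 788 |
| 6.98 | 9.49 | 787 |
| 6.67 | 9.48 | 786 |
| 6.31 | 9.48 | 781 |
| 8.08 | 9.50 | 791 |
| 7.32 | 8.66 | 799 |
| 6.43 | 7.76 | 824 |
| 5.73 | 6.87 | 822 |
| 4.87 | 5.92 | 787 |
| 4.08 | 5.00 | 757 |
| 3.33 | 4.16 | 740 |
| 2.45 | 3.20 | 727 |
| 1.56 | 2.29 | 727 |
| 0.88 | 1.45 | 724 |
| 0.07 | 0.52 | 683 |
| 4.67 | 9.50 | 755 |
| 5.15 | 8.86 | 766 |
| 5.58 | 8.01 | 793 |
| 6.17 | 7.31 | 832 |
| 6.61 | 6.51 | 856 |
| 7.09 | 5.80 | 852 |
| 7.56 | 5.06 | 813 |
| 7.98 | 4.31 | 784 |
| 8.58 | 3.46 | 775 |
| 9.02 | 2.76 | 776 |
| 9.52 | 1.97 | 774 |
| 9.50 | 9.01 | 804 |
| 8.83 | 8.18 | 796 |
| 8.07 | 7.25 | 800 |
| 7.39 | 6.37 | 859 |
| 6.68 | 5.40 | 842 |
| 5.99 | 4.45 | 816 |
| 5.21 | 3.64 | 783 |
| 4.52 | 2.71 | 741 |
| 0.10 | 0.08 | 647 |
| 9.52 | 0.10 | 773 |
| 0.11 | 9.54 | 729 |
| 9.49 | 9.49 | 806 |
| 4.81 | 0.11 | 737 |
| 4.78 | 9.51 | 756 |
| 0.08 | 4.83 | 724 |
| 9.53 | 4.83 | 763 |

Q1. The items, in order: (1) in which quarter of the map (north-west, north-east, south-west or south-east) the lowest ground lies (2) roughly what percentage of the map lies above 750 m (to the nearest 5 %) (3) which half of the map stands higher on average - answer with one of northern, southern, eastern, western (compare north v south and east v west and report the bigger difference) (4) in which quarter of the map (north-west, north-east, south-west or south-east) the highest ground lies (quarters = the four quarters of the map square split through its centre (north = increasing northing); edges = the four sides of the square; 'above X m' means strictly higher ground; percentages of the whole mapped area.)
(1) The lowest ground is in the south-west quarter.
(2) About 55 % of the map lies above 750 m.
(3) The eastern half stands higher on average than the western half.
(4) The highest ground is in the north-east quarter.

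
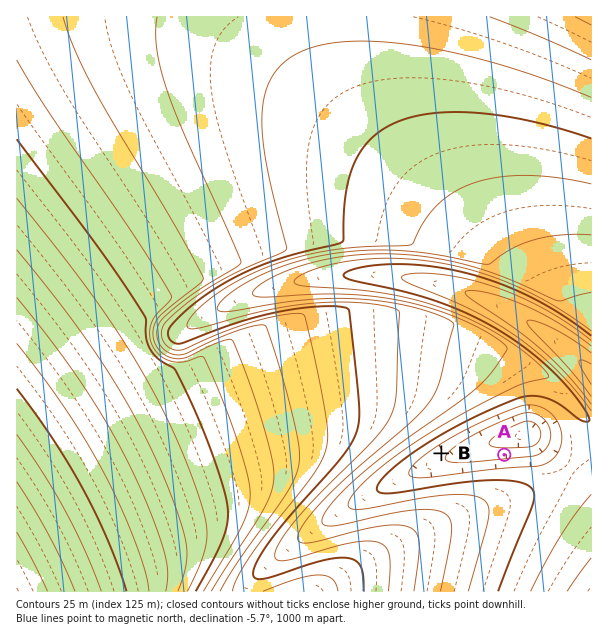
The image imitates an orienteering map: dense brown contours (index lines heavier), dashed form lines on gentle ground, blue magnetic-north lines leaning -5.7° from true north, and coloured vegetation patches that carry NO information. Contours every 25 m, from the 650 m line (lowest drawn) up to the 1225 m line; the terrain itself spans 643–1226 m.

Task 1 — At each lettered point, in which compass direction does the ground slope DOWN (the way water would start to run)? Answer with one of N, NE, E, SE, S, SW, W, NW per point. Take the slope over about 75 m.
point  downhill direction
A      N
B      SE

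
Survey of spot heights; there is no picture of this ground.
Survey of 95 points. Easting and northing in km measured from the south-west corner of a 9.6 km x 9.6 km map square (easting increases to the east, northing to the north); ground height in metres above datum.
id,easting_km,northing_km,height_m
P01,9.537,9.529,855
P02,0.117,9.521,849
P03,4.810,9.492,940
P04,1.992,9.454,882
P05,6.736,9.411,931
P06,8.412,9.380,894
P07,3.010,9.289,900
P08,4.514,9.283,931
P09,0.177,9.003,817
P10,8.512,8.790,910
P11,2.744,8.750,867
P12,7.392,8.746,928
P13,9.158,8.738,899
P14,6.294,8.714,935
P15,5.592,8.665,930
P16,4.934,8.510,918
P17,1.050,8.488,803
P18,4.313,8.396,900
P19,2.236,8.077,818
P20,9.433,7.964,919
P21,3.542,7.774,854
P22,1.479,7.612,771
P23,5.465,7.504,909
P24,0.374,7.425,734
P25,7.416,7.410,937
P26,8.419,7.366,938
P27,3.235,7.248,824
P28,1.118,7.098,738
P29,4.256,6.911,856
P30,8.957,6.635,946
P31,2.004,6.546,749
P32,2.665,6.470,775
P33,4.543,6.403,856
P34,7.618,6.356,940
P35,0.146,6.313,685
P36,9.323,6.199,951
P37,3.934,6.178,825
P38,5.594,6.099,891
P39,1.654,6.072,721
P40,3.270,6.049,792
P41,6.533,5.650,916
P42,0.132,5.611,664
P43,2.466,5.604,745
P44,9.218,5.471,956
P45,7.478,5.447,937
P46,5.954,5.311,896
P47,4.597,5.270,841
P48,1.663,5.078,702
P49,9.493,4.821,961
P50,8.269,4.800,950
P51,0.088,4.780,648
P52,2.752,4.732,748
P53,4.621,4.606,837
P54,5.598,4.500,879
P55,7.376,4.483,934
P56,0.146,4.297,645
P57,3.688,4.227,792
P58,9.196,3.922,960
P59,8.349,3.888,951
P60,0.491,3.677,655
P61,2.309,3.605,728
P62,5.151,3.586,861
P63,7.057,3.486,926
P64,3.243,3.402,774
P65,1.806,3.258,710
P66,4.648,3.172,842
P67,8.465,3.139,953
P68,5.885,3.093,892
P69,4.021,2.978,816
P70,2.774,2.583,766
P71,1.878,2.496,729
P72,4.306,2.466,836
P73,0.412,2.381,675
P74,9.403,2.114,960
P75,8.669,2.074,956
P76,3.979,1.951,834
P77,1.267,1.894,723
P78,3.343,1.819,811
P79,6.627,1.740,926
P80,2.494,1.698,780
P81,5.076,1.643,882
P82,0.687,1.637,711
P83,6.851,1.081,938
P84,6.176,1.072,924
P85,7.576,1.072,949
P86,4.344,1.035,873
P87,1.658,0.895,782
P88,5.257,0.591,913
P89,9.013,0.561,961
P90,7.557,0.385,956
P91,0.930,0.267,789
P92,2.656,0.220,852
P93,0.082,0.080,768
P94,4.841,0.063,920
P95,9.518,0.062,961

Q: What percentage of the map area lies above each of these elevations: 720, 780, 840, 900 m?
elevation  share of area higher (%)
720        89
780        77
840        62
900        43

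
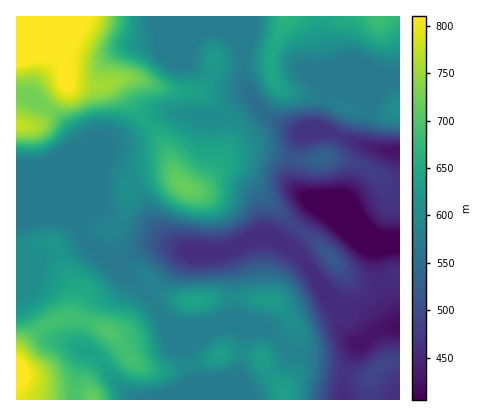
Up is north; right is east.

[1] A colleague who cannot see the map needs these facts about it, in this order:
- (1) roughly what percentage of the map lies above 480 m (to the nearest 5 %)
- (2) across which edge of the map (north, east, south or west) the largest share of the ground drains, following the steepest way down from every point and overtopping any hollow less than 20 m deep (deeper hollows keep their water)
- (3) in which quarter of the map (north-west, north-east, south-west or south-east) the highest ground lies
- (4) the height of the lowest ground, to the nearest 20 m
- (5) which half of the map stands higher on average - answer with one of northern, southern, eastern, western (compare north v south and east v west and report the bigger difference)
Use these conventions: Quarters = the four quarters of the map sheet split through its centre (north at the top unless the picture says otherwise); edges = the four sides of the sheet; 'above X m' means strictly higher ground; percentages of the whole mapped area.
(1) About 85 % of the map lies above 480 m.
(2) Drainage is mainly to the east: more ground falls towards that edge than towards any other.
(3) Look to the north-west quarter for the highest ground.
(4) The lowest ground is at about 380 m.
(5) On average the western half of the map is the higher ground.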